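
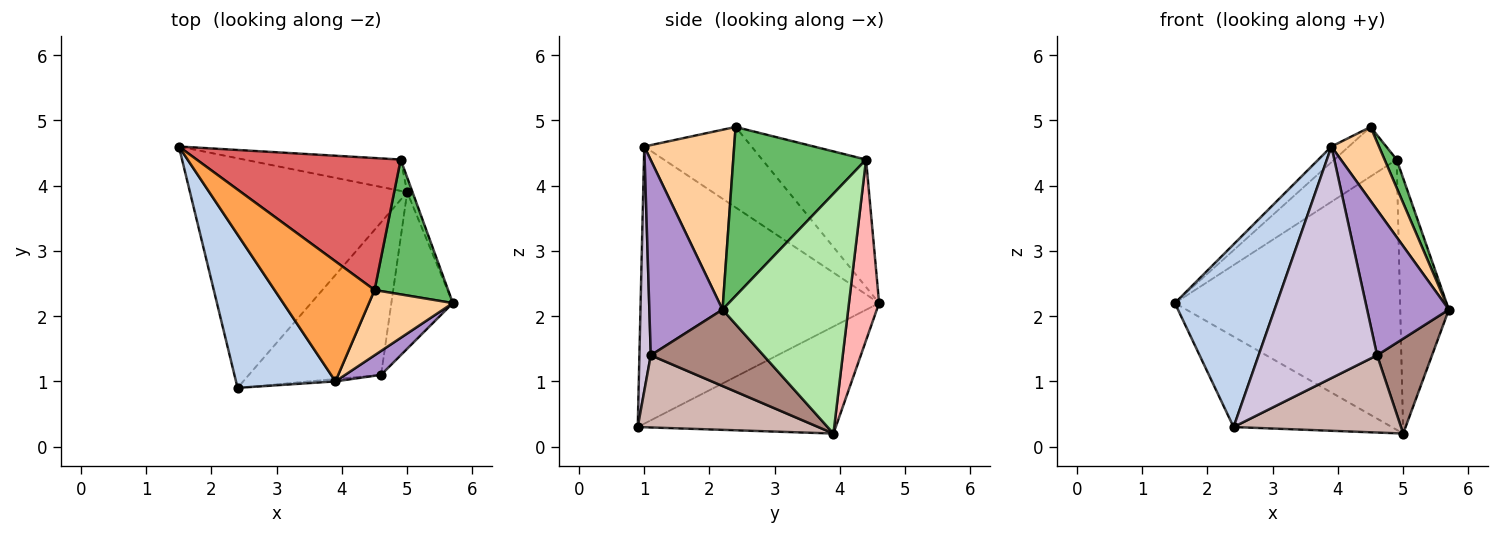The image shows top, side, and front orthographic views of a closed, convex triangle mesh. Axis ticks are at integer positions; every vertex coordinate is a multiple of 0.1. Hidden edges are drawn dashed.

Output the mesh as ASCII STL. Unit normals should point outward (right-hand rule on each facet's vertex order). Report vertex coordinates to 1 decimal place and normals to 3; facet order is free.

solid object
 facet normal -0.417 0.333 -0.846
  outer loop
   vertex 5.0 3.9 0.2
   vertex 2.4 0.9 0.3
   vertex 1.5 4.6 2.2
  endloop
 endfacet
 facet normal -0.873 -0.373 0.313
  outer loop
   vertex 3.9 1.0 4.6
   vertex 1.5 4.6 2.2
   vertex 2.4 0.9 0.3
  endloop
 endfacet
 facet normal -0.624 0.101 0.775
  outer loop
   vertex 3.9 1.0 4.6
   vertex 4.5 2.4 4.9
   vertex 1.5 4.6 2.2
  endloop
 endfacet
 facet normal 0.817 -0.432 0.381
  outer loop
   vertex 3.9 1.0 4.6
   vertex 5.7 2.2 2.1
   vertex 4.5 2.4 4.9
  endloop
 endfacet
 facet normal 0.914 -0.083 0.398
  outer loop
   vertex 4.9 4.4 4.4
   vertex 4.5 2.4 4.9
   vertex 5.7 2.2 2.1
  endloop
 endfacet
 facet normal 0.932 0.361 -0.021
  outer loop
   vertex 4.9 4.4 4.4
   vertex 5.7 2.2 2.1
   vertex 5.0 3.9 0.2
  endloop
 endfacet
 facet normal -0.505 0.303 0.808
  outer loop
   vertex 4.9 4.4 4.4
   vertex 1.5 4.6 2.2
   vertex 4.5 2.4 4.9
  endloop
 endfacet
 facet normal 0.132 0.985 -0.114
  outer loop
   vertex 4.9 4.4 4.4
   vertex 5.0 3.9 0.2
   vertex 1.5 4.6 2.2
  endloop
 endfacet
 facet normal 0.662 -0.740 0.122
  outer loop
   vertex 4.6 1.1 1.4
   vertex 5.7 2.2 2.1
   vertex 3.9 1.0 4.6
  endloop
 endfacet
 facet normal 0.096 -0.995 -0.010
  outer loop
   vertex 4.6 1.1 1.4
   vertex 3.9 1.0 4.6
   vertex 2.4 0.9 0.3
  endloop
 endfacet
 facet normal 0.728 -0.355 -0.586
  outer loop
   vertex 4.6 1.1 1.4
   vertex 5.0 3.9 0.2
   vertex 5.7 2.2 2.1
  endloop
 endfacet
 facet normal 0.438 -0.406 -0.802
  outer loop
   vertex 4.6 1.1 1.4
   vertex 2.4 0.9 0.3
   vertex 5.0 3.9 0.2
  endloop
 endfacet
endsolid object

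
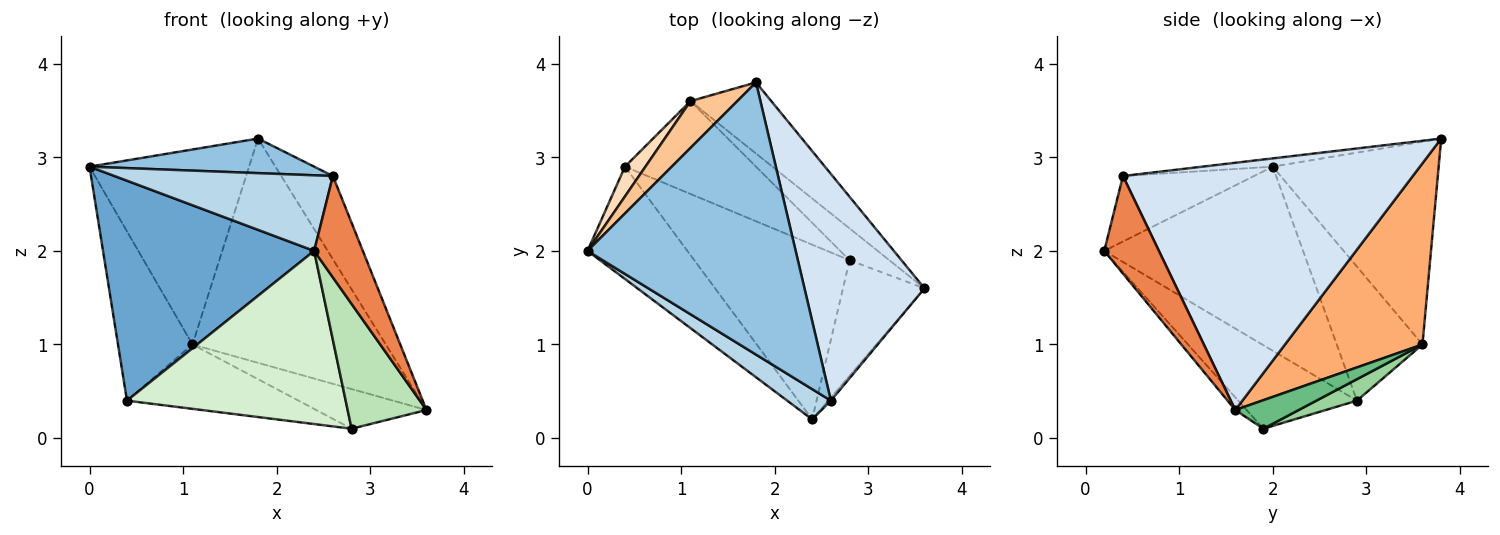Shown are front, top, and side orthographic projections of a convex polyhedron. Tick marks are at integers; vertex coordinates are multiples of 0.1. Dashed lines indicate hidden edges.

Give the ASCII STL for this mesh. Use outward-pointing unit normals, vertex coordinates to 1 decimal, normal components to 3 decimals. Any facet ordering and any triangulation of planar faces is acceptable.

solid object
 facet normal -0.643 -0.682 -0.348
  outer loop
   vertex 0.4 2.9 0.4
   vertex 2.4 0.2 2.0
   vertex 0.0 2.0 2.9
  endloop
 endfacet
 facet normal -0.039 -0.126 0.991
  outer loop
   vertex 2.6 0.4 2.8
   vertex 1.8 3.8 3.2
   vertex 0.0 2.0 2.9
  endloop
 endfacet
 facet normal -0.487 -0.811 0.324
  outer loop
   vertex 2.6 0.4 2.8
   vertex 0.0 2.0 2.9
   vertex 2.4 0.2 2.0
  endloop
 endfacet
 facet normal 0.888 0.158 0.431
  outer loop
   vertex 2.6 0.4 2.8
   vertex 3.6 1.6 0.3
   vertex 1.8 3.8 3.2
  endloop
 endfacet
 facet normal 0.747 -0.665 -0.020
  outer loop
   vertex 2.6 0.4 2.8
   vertex 2.4 0.2 2.0
   vertex 3.6 1.6 0.3
  endloop
 endfacet
 facet normal 0.561 0.789 -0.250
  outer loop
   vertex 1.1 3.6 1.0
   vertex 1.8 3.8 3.2
   vertex 3.6 1.6 0.3
  endloop
 endfacet
 facet normal -0.711 0.684 0.164
  outer loop
   vertex 1.1 3.6 1.0
   vertex 0.0 2.0 2.9
   vertex 1.8 3.8 3.2
  endloop
 endfacet
 facet normal -0.750 0.652 0.115
  outer loop
   vertex 1.1 3.6 1.0
   vertex 0.4 2.9 0.4
   vertex 0.0 2.0 2.9
  endloop
 endfacet
 facet normal 0.410 0.712 -0.571
  outer loop
   vertex 2.8 1.9 0.1
   vertex 1.1 3.6 1.0
   vertex 3.6 1.6 0.3
  endloop
 endfacet
 facet normal 0.133 0.565 -0.814
  outer loop
   vertex 2.8 1.9 0.1
   vertex 0.4 2.9 0.4
   vertex 1.1 3.6 1.0
  endloop
 endfacet
 facet normal -0.105 -0.730 -0.675
  outer loop
   vertex 2.8 1.9 0.1
   vertex 3.6 1.6 0.3
   vertex 2.4 0.2 2.0
  endloop
 endfacet
 facet normal -0.357 -0.658 -0.663
  outer loop
   vertex 2.8 1.9 0.1
   vertex 2.4 0.2 2.0
   vertex 0.4 2.9 0.4
  endloop
 endfacet
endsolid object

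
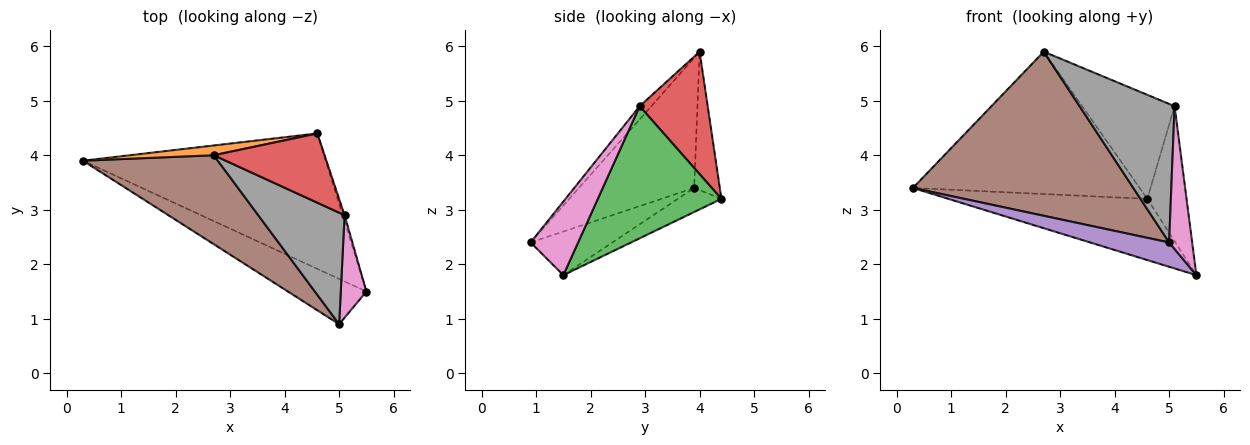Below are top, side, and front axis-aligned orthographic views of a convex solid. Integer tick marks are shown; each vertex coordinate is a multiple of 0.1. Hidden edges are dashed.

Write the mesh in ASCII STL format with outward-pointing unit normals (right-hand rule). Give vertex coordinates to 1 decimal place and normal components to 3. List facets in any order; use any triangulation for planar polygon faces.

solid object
 facet normal -0.090 0.410 -0.908
  outer loop
   vertex 4.6 4.4 3.2
   vertex 5.5 1.5 1.8
   vertex 0.3 3.9 3.4
  endloop
 endfacet
 facet normal -0.112 0.991 0.068
  outer loop
   vertex 2.7 4.0 5.9
   vertex 4.6 4.4 3.2
   vertex 0.3 3.9 3.4
  endloop
 endfacet
 facet normal 0.953 0.302 -0.014
  outer loop
   vertex 5.1 2.9 4.9
   vertex 5.5 1.5 1.8
   vertex 4.6 4.4 3.2
  endloop
 endfacet
 facet normal 0.522 0.710 0.473
  outer loop
   vertex 5.1 2.9 4.9
   vertex 4.6 4.4 3.2
   vertex 2.7 4.0 5.9
  endloop
 endfacet
 facet normal -0.440 -0.425 -0.791
  outer loop
   vertex 5.0 0.9 2.4
   vertex 0.3 3.9 3.4
   vertex 5.5 1.5 1.8
  endloop
 endfacet
 facet normal -0.418 -0.799 0.433
  outer loop
   vertex 5.0 0.9 2.4
   vertex 2.7 4.0 5.9
   vertex 0.3 3.9 3.4
  endloop
 endfacet
 facet normal 0.859 -0.417 0.299
  outer loop
   vertex 5.0 0.9 2.4
   vertex 5.5 1.5 1.8
   vertex 5.1 2.9 4.9
  endloop
 endfacet
 facet normal -0.095 -0.775 0.624
  outer loop
   vertex 5.0 0.9 2.4
   vertex 5.1 2.9 4.9
   vertex 2.7 4.0 5.9
  endloop
 endfacet
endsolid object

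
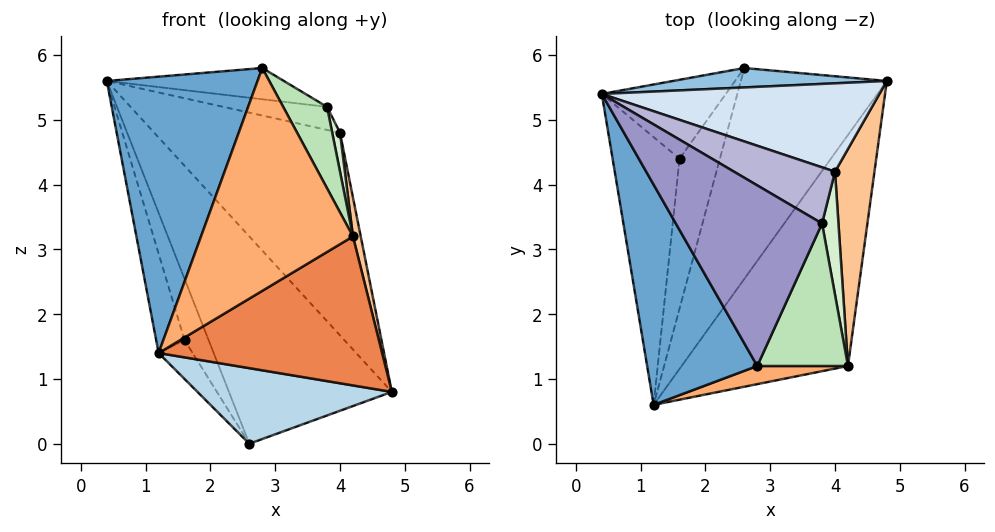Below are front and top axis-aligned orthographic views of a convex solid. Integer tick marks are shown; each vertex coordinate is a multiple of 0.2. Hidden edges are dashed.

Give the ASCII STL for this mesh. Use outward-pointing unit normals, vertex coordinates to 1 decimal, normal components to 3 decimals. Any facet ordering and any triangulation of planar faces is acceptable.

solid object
 facet normal -0.818 -0.450 0.359
  outer loop
   vertex 2.8 1.2 5.8
   vertex 0.4 5.4 5.6
   vertex 1.2 0.6 1.4
  endloop
 endfacet
 facet normal 0.056 0.994 0.093
  outer loop
   vertex 2.6 5.8 0.0
   vertex 0.4 5.4 5.6
   vertex 4.8 5.6 0.8
  endloop
 endfacet
 facet normal 0.298 -0.322 -0.899
  outer loop
   vertex 2.6 5.8 0.0
   vertex 4.8 5.6 0.8
   vertex 1.2 0.6 1.4
  endloop
 endfacet
 facet normal 0.367 0.853 0.372
  outer loop
   vertex 4.0 4.2 4.8
   vertex 4.8 5.6 0.8
   vertex 0.4 5.4 5.6
  endloop
 endfacet
 facet normal 0.522 -0.462 -0.717
  outer loop
   vertex 4.2 1.2 3.2
   vertex 1.2 0.6 1.4
   vertex 4.8 5.6 0.8
  endloop
 endfacet
 facet normal 0.149 -0.986 0.080
  outer loop
   vertex 4.2 1.2 3.2
   vertex 2.8 1.2 5.8
   vertex 1.2 0.6 1.4
  endloop
 endfacet
 facet normal 0.982 -0.033 0.185
  outer loop
   vertex 4.2 1.2 3.2
   vertex 4.8 5.6 0.8
   vertex 4.0 4.2 4.8
  endloop
 endfacet
 facet normal -0.943 0.116 -0.312
  outer loop
   vertex 1.6 4.4 1.6
   vertex 1.2 0.6 1.4
   vertex 0.4 5.4 5.6
  endloop
 endfacet
 facet normal -0.905 0.261 -0.337
  outer loop
   vertex 1.6 4.4 1.6
   vertex 0.4 5.4 5.6
   vertex 2.6 5.8 0.0
  endloop
 endfacet
 facet normal -0.885 0.117 -0.451
  outer loop
   vertex 1.6 4.4 1.6
   vertex 2.6 5.8 0.0
   vertex 1.2 0.6 1.4
  endloop
 endfacet
 facet normal 0.850 -0.261 0.458
  outer loop
   vertex 3.8 3.4 5.2
   vertex 2.8 1.2 5.8
   vertex 4.2 1.2 3.2
  endloop
 endfacet
 facet normal 0.952 -0.092 0.292
  outer loop
   vertex 3.8 3.4 5.2
   vertex 4.2 1.2 3.2
   vertex 4.0 4.2 4.8
  endloop
 endfacet
 facet normal 0.211 0.167 0.963
  outer loop
   vertex 3.8 3.4 5.2
   vertex 0.4 5.4 5.6
   vertex 2.8 1.2 5.8
  endloop
 endfacet
 facet normal 0.315 0.360 0.878
  outer loop
   vertex 3.8 3.4 5.2
   vertex 4.0 4.2 4.8
   vertex 0.4 5.4 5.6
  endloop
 endfacet
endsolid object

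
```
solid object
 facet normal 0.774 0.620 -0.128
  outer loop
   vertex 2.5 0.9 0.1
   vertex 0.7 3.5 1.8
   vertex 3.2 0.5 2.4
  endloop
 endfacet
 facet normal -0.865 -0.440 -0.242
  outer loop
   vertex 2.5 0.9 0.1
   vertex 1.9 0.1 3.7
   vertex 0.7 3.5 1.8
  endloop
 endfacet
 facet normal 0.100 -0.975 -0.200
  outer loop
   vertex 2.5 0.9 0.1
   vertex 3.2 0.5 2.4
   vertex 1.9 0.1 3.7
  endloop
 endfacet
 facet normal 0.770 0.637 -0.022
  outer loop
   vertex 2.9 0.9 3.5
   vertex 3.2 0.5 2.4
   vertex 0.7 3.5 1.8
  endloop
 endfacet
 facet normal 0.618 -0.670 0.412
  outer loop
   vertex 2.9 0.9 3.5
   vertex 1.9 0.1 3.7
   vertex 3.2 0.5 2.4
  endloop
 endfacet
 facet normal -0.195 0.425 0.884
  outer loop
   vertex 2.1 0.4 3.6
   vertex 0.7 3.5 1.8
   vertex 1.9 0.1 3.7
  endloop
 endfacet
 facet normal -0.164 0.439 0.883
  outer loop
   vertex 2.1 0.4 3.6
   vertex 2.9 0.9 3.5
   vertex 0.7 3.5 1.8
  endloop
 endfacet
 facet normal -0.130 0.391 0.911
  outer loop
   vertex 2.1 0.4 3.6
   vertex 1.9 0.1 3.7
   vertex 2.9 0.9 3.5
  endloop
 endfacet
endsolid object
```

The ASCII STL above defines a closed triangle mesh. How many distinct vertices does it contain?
6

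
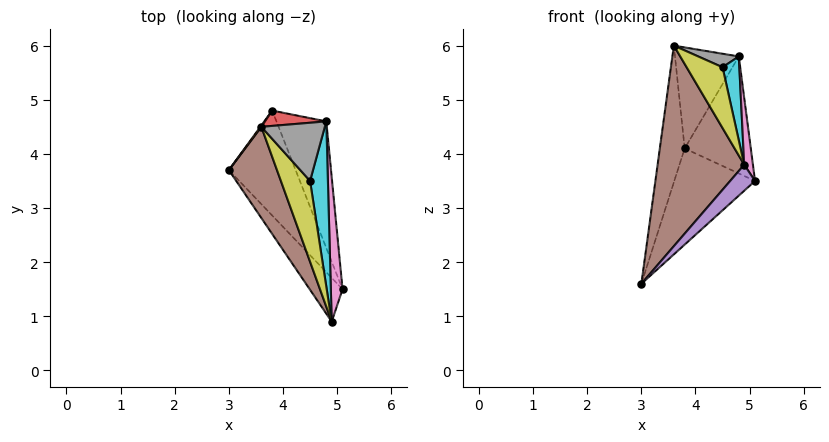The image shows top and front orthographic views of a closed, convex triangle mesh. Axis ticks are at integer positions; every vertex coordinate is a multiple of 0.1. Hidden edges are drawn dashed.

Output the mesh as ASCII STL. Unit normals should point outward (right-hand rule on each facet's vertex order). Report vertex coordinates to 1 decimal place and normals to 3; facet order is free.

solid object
 facet normal 0.809 0.397 -0.434
  outer loop
   vertex 3.8 4.8 4.1
   vertex 5.1 1.5 3.5
   vertex 3.0 3.7 1.6
  endloop
 endfacet
 facet normal -0.815 0.580 0.006
  outer loop
   vertex 3.6 4.5 6.0
   vertex 3.8 4.8 4.1
   vertex 3.0 3.7 1.6
  endloop
 endfacet
 facet normal 0.811 0.398 -0.430
  outer loop
   vertex 4.8 4.6 5.8
   vertex 5.1 1.5 3.5
   vertex 3.8 4.8 4.1
  endloop
 endfacet
 facet normal -0.057 0.987 0.150
  outer loop
   vertex 4.8 4.6 5.8
   vertex 3.8 4.8 4.1
   vertex 3.6 4.5 6.0
  endloop
 endfacet
 facet normal 0.236 -0.496 -0.835
  outer loop
   vertex 4.9 0.9 3.8
   vertex 3.0 3.7 1.6
   vertex 5.1 1.5 3.5
  endloop
 endfacet
 facet normal -0.877 -0.438 0.199
  outer loop
   vertex 4.9 0.9 3.8
   vertex 3.6 4.5 6.0
   vertex 3.0 3.7 1.6
  endloop
 endfacet
 facet normal 0.934 -0.150 0.324
  outer loop
   vertex 4.9 0.9 3.8
   vertex 5.1 1.5 3.5
   vertex 4.8 4.6 5.8
  endloop
 endfacet
 facet normal 0.178 -0.223 0.958
  outer loop
   vertex 4.5 3.5 5.6
   vertex 4.8 4.6 5.8
   vertex 3.6 4.5 6.0
  endloop
 endfacet
 facet normal -0.299 -0.574 0.763
  outer loop
   vertex 4.5 3.5 5.6
   vertex 3.6 4.5 6.0
   vertex 4.9 0.9 3.8
  endloop
 endfacet
 facet normal 0.730 -0.310 0.610
  outer loop
   vertex 4.5 3.5 5.6
   vertex 4.9 0.9 3.8
   vertex 4.8 4.6 5.8
  endloop
 endfacet
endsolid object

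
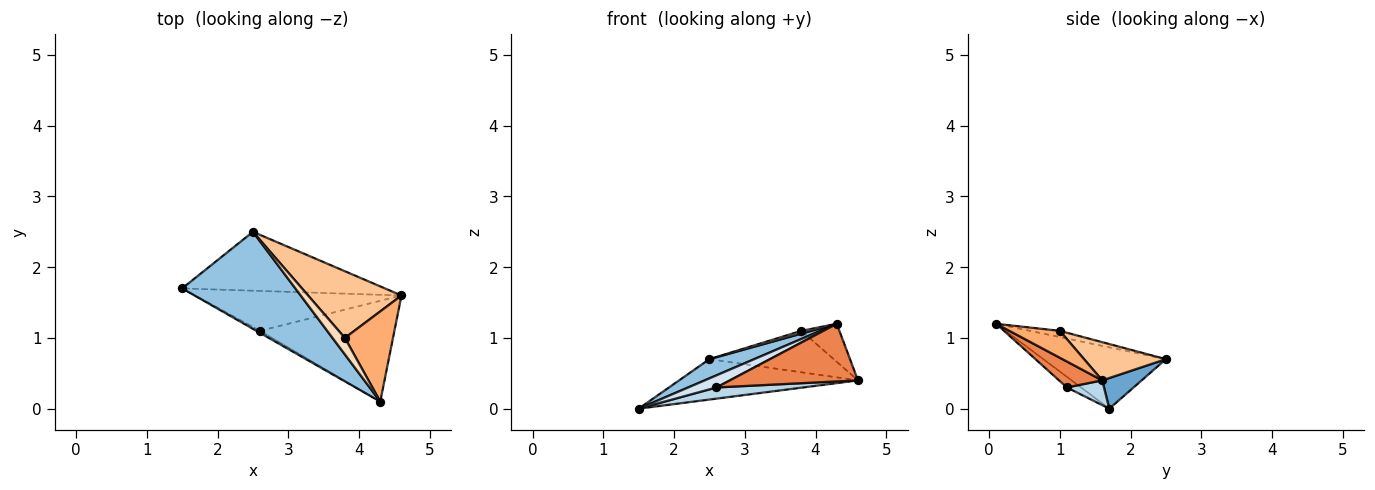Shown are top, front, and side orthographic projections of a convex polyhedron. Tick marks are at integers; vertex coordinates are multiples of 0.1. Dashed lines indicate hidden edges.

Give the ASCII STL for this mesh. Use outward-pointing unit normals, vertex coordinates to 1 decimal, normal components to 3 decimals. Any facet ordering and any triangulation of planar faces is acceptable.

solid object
 facet normal 0.124 0.561 -0.818
  outer loop
   vertex 2.5 2.5 0.7
   vertex 4.6 1.6 0.4
   vertex 1.5 1.7 0.0
  endloop
 endfacet
 facet normal -0.469 -0.171 0.866
  outer loop
   vertex 2.5 2.5 0.7
   vertex 1.5 1.7 0.0
   vertex 4.3 0.1 1.2
  endloop
 endfacet
 facet normal 0.115 -0.268 -0.957
  outer loop
   vertex 2.6 1.1 0.3
   vertex 1.5 1.7 0.0
   vertex 4.6 1.6 0.4
  endloop
 endfacet
 facet normal -0.442 -0.885 -0.147
  outer loop
   vertex 2.6 1.1 0.3
   vertex 4.3 0.1 1.2
   vertex 1.5 1.7 0.0
  endloop
 endfacet
 facet normal 0.165 -0.490 -0.856
  outer loop
   vertex 2.6 1.1 0.3
   vertex 4.6 1.6 0.4
   vertex 4.3 0.1 1.2
  endloop
 endfacet
 facet normal 0.458 0.345 0.819
  outer loop
   vertex 3.8 1.0 1.1
   vertex 4.3 0.1 1.2
   vertex 4.6 1.6 0.4
  endloop
 endfacet
 facet normal 0.328 0.498 0.802
  outer loop
   vertex 3.8 1.0 1.1
   vertex 4.6 1.6 0.4
   vertex 2.5 2.5 0.7
  endloop
 endfacet
 facet normal -0.442 -0.147 0.885
  outer loop
   vertex 3.8 1.0 1.1
   vertex 2.5 2.5 0.7
   vertex 4.3 0.1 1.2
  endloop
 endfacet
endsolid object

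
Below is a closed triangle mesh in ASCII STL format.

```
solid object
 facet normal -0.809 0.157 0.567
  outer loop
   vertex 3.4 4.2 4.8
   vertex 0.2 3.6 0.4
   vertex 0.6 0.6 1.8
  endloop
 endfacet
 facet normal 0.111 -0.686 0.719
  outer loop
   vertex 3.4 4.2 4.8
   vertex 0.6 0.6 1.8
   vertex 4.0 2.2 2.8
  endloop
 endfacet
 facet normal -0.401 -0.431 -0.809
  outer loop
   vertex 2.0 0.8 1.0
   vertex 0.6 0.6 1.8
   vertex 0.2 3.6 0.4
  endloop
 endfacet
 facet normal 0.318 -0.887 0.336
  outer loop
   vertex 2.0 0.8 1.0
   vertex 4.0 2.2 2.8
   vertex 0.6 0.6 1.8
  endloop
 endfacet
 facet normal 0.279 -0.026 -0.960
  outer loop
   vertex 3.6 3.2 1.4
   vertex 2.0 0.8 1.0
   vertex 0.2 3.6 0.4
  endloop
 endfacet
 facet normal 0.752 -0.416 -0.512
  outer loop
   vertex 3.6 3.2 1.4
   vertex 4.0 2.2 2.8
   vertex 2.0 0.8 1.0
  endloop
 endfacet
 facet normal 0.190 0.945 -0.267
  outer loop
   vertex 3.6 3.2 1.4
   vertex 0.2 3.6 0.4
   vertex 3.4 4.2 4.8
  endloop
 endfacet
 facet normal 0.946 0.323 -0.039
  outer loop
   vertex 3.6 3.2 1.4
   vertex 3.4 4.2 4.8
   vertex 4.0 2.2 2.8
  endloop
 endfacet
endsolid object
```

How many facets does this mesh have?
8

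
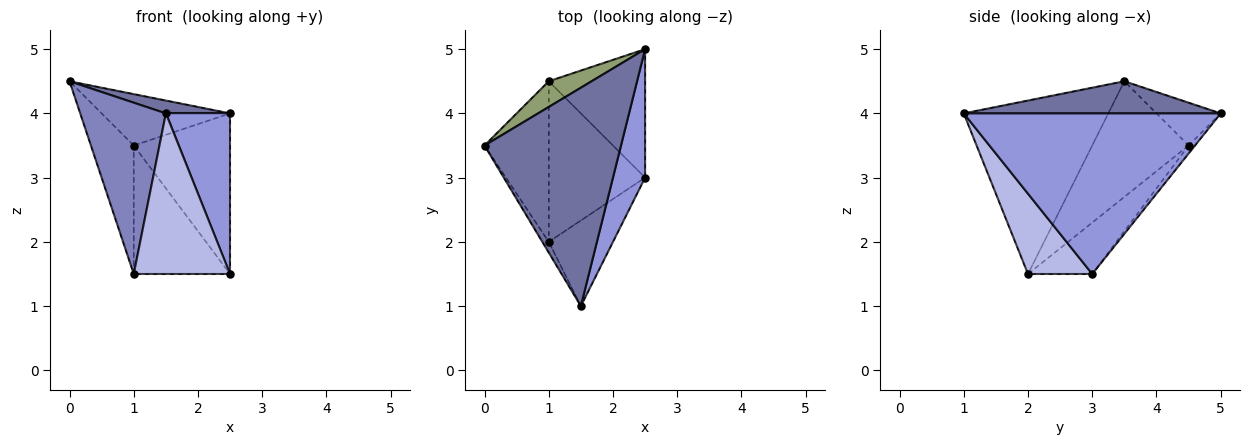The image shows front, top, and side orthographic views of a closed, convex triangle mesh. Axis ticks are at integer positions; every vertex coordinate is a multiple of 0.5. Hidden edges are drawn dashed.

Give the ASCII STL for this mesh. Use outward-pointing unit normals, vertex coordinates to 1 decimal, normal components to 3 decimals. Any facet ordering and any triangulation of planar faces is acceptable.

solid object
 facet normal 0.229 -0.057 0.972
  outer loop
   vertex 1.5 1.0 4.0
   vertex 2.5 5.0 4.0
   vertex 0.0 3.5 4.5
  endloop
 endfacet
 facet normal -0.860 -0.510 -0.032
  outer loop
   vertex 1.0 2.0 1.5
   vertex 1.5 1.0 4.0
   vertex 0.0 3.5 4.5
  endloop
 endfacet
 facet normal 0.952 -0.238 0.190
  outer loop
   vertex 2.5 3.0 1.5
   vertex 2.5 5.0 4.0
   vertex 1.5 1.0 4.0
  endloop
 endfacet
 facet normal 0.507 -0.761 -0.406
  outer loop
   vertex 2.5 3.0 1.5
   vertex 1.5 1.0 4.0
   vertex 1.0 2.0 1.5
  endloop
 endfacet
 facet normal -0.408 0.816 0.408
  outer loop
   vertex 1.0 4.5 3.5
   vertex 0.0 3.5 4.5
   vertex 2.5 5.0 4.0
  endloop
 endfacet
 facet normal -0.815 0.362 -0.453
  outer loop
   vertex 1.0 4.5 3.5
   vertex 1.0 2.0 1.5
   vertex 0.0 3.5 4.5
  endloop
 endfacet
 facet normal -0.052 0.780 -0.624
  outer loop
   vertex 1.0 4.5 3.5
   vertex 2.5 5.0 4.0
   vertex 2.5 3.0 1.5
  endloop
 endfacet
 facet normal -0.384 0.577 -0.721
  outer loop
   vertex 1.0 4.5 3.5
   vertex 2.5 3.0 1.5
   vertex 1.0 2.0 1.5
  endloop
 endfacet
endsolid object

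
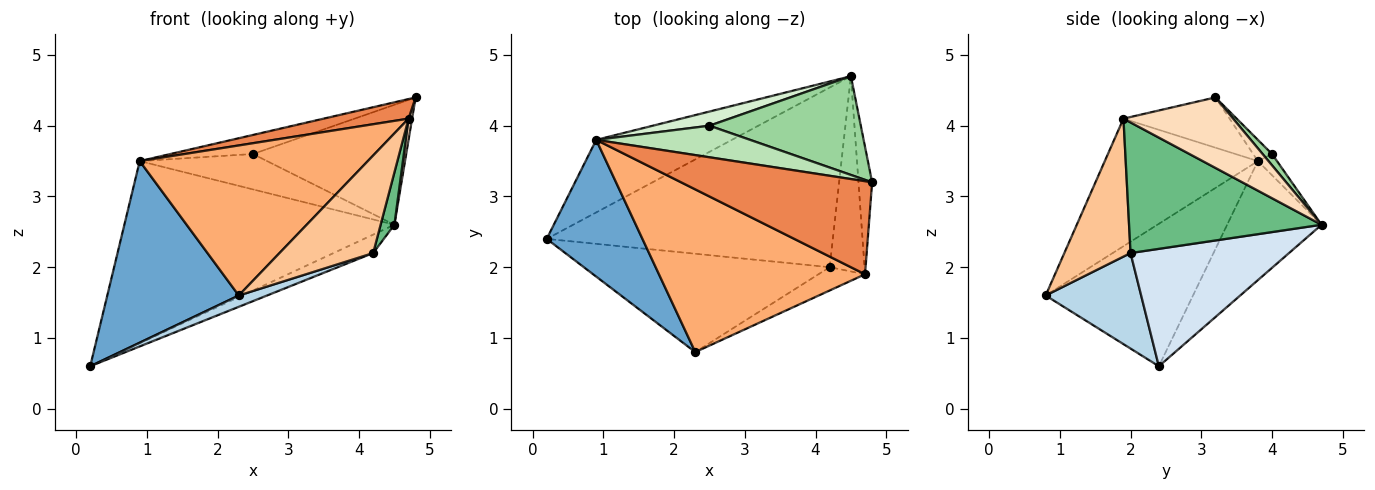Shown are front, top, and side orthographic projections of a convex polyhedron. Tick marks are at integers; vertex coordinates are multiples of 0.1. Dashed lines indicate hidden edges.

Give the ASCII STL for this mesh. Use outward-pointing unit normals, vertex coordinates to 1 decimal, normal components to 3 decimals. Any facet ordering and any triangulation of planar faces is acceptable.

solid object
 facet normal -0.667 -0.595 0.448
  outer loop
   vertex 0.9 3.8 3.5
   vertex 0.2 2.4 0.6
   vertex 2.3 0.8 1.6
  endloop
 endfacet
 facet normal -0.309 0.884 -0.352
  outer loop
   vertex 0.9 3.8 3.5
   vertex 4.5 4.7 2.6
   vertex 0.2 2.4 0.6
  endloop
 endfacet
 facet normal 0.360 -0.107 -0.927
  outer loop
   vertex 4.2 2.0 2.2
   vertex 2.3 0.8 1.6
   vertex 0.2 2.4 0.6
  endloop
 endfacet
 facet normal 0.378 0.094 -0.921
  outer loop
   vertex 4.2 2.0 2.2
   vertex 0.2 2.4 0.6
   vertex 4.5 4.7 2.6
  endloop
 endfacet
 facet normal -0.249 -0.200 0.948
  outer loop
   vertex 4.7 1.9 4.1
   vertex 4.8 3.2 4.4
   vertex 0.9 3.8 3.5
  endloop
 endfacet
 facet normal -0.414 -0.617 0.669
  outer loop
   vertex 4.7 1.9 4.1
   vertex 0.9 3.8 3.5
   vertex 2.3 0.8 1.6
  endloop
 endfacet
 facet normal 0.567 -0.801 -0.191
  outer loop
   vertex 4.7 1.9 4.1
   vertex 2.3 0.8 1.6
   vertex 4.2 2.0 2.2
  endloop
 endfacet
 facet normal 0.981 -0.032 -0.190
  outer loop
   vertex 4.7 1.9 4.1
   vertex 4.5 4.7 2.6
   vertex 4.8 3.2 4.4
  endloop
 endfacet
 facet normal 0.964 -0.069 -0.257
  outer loop
   vertex 4.7 1.9 4.1
   vertex 4.2 2.0 2.2
   vertex 4.5 4.7 2.6
  endloop
 endfacet
 facet normal 0.047 0.771 0.635
  outer loop
   vertex 2.5 4.0 3.6
   vertex 4.8 3.2 4.4
   vertex 4.5 4.7 2.6
  endloop
 endfacet
 facet normal -0.117 0.513 0.850
  outer loop
   vertex 2.5 4.0 3.6
   vertex 0.9 3.8 3.5
   vertex 4.8 3.2 4.4
  endloop
 endfacet
 facet normal -0.138 0.920 0.368
  outer loop
   vertex 2.5 4.0 3.6
   vertex 4.5 4.7 2.6
   vertex 0.9 3.8 3.5
  endloop
 endfacet
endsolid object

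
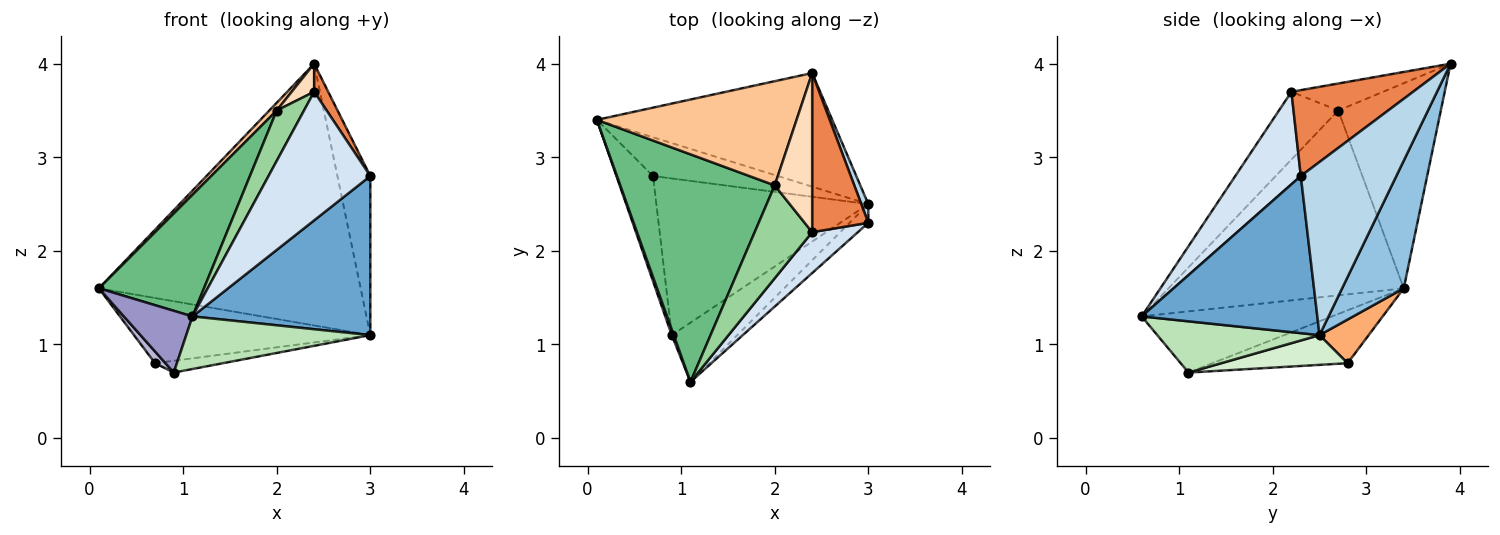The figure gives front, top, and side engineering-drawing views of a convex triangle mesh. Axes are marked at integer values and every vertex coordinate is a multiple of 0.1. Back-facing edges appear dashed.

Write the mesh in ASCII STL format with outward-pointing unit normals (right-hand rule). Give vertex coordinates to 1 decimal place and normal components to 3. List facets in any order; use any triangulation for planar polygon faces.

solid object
 facet normal 0.700 -0.709 -0.083
  outer loop
   vertex 3.0 2.5 1.1
   vertex 3.0 2.3 2.8
   vertex 1.1 0.6 1.3
  endloop
 endfacet
 facet normal 0.211 0.897 -0.389
  outer loop
   vertex 3.0 2.5 1.1
   vertex 0.1 3.4 1.6
   vertex 2.4 3.9 4.0
  endloop
 endfacet
 facet normal 0.945 0.326 0.038
  outer loop
   vertex 3.0 2.5 1.1
   vertex 2.4 3.9 4.0
   vertex 3.0 2.3 2.8
  endloop
 endfacet
 facet normal 0.523 -0.812 0.258
  outer loop
   vertex 2.4 2.2 3.7
   vertex 1.1 0.6 1.3
   vertex 3.0 2.3 2.8
  endloop
 endfacet
 facet normal 0.833 -0.096 0.545
  outer loop
   vertex 2.4 2.2 3.7
   vertex 3.0 2.3 2.8
   vertex 2.4 3.9 4.0
  endloop
 endfacet
 facet normal 0.176 0.846 -0.503
  outer loop
   vertex 0.7 2.8 0.8
   vertex 0.1 3.4 1.6
   vertex 3.0 2.5 1.1
  endloop
 endfacet
 facet normal -0.716 -0.052 0.697
  outer loop
   vertex 2.0 2.7 3.5
   vertex 2.4 3.9 4.0
   vertex 0.1 3.4 1.6
  endloop
 endfacet
 facet normal -0.579 -0.142 0.803
  outer loop
   vertex 2.0 2.7 3.5
   vertex 2.4 2.2 3.7
   vertex 2.4 3.9 4.0
  endloop
 endfacet
 facet normal -0.726 -0.324 0.606
  outer loop
   vertex 2.0 2.7 3.5
   vertex 0.1 3.4 1.6
   vertex 1.1 0.6 1.3
  endloop
 endfacet
 facet normal -0.719 -0.331 0.611
  outer loop
   vertex 2.0 2.7 3.5
   vertex 1.1 0.6 1.3
   vertex 2.4 2.2 3.7
  endloop
 endfacet
 facet normal 0.505 -0.573 -0.646
  outer loop
   vertex 0.9 1.1 0.7
   vertex 3.0 2.5 1.1
   vertex 1.1 0.6 1.3
  endloop
 endfacet
 facet normal 0.139 0.074 -0.988
  outer loop
   vertex 0.9 1.1 0.7
   vertex 0.7 2.8 0.8
   vertex 3.0 2.5 1.1
  endloop
 endfacet
 facet normal -0.940 -0.339 0.031
  outer loop
   vertex 0.9 1.1 0.7
   vertex 1.1 0.6 1.3
   vertex 0.1 3.4 1.6
  endloop
 endfacet
 facet normal -0.821 -0.063 -0.568
  outer loop
   vertex 0.9 1.1 0.7
   vertex 0.1 3.4 1.6
   vertex 0.7 2.8 0.8
  endloop
 endfacet
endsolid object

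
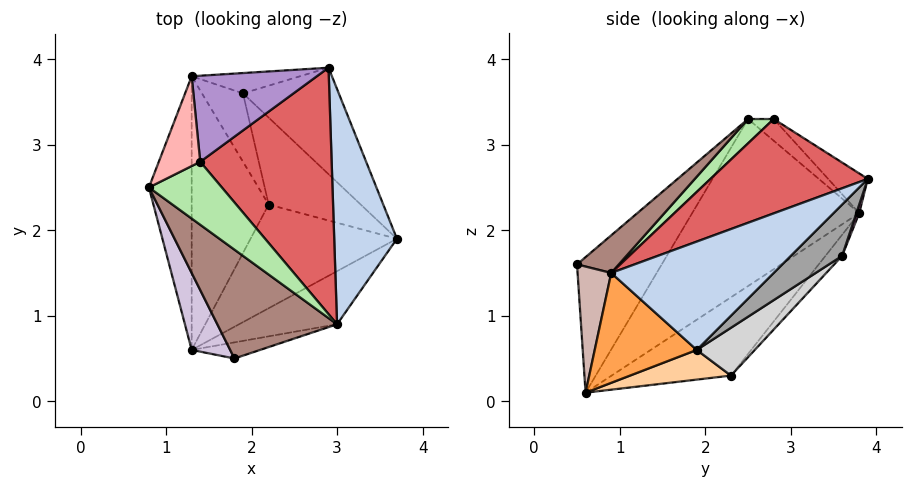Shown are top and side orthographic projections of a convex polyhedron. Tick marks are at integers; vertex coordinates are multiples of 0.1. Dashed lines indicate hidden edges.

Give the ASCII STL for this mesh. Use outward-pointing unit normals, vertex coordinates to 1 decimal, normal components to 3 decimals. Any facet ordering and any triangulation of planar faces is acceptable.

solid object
 facet normal -0.956 0.161 -0.245
  outer loop
   vertex 1.3 3.8 2.2
   vertex 1.3 0.6 0.1
   vertex 0.8 2.5 3.3
  endloop
 endfacet
 facet normal 0.855 -0.153 0.495
  outer loop
   vertex 3.0 0.9 1.5
   vertex 3.7 1.9 0.6
   vertex 2.9 3.9 2.6
  endloop
 endfacet
 facet normal 0.497 -0.746 -0.443
  outer loop
   vertex 3.0 0.9 1.5
   vertex 1.3 0.6 0.1
   vertex 3.7 1.9 0.6
  endloop
 endfacet
 facet normal 0.199 0.010 -0.980
  outer loop
   vertex 2.2 2.3 0.3
   vertex 3.7 1.9 0.6
   vertex 1.3 0.6 0.1
  endloop
 endfacet
 facet normal -0.648 0.418 -0.637
  outer loop
   vertex 2.2 2.3 0.3
   vertex 1.3 0.6 0.1
   vertex 1.3 3.8 2.2
  endloop
 endfacet
 facet normal 0.267 -0.535 0.802
  outer loop
   vertex 1.4 2.8 3.3
   vertex 0.8 2.5 3.3
   vertex 3.0 0.9 1.5
  endloop
 endfacet
 facet normal 0.562 -0.268 0.783
  outer loop
   vertex 1.4 2.8 3.3
   vertex 3.0 0.9 1.5
   vertex 2.9 3.9 2.6
  endloop
 endfacet
 facet normal -0.340 0.680 0.649
  outer loop
   vertex 1.4 2.8 3.3
   vertex 1.3 3.8 2.2
   vertex 0.8 2.5 3.3
  endloop
 endfacet
 facet normal -0.212 0.714 0.668
  outer loop
   vertex 1.4 2.8 3.3
   vertex 2.9 3.9 2.6
   vertex 1.3 3.8 2.2
  endloop
 endfacet
 facet normal -0.783 -0.581 0.222
  outer loop
   vertex 1.8 0.5 1.6
   vertex 0.8 2.5 3.3
   vertex 1.3 0.6 0.1
  endloop
 endfacet
 facet normal 0.250 -0.551 0.796
  outer loop
   vertex 1.8 0.5 1.6
   vertex 3.0 0.9 1.5
   vertex 0.8 2.5 3.3
  endloop
 endfacet
 facet normal 0.300 -0.940 -0.163
  outer loop
   vertex 1.8 0.5 1.6
   vertex 1.3 0.6 0.1
   vertex 3.0 0.9 1.5
  endloop
 endfacet
 facet normal 0.027 0.939 -0.343
  outer loop
   vertex 1.9 3.6 1.7
   vertex 1.3 3.8 2.2
   vertex 2.9 3.9 2.6
  endloop
 endfacet
 facet normal -0.348 0.649 -0.677
  outer loop
   vertex 1.9 3.6 1.7
   vertex 2.2 2.3 0.3
   vertex 1.3 3.8 2.2
  endloop
 endfacet
 facet normal 0.322 0.731 -0.602
  outer loop
   vertex 1.9 3.6 1.7
   vertex 2.9 3.9 2.6
   vertex 3.7 1.9 0.6
  endloop
 endfacet
 facet normal 0.316 0.728 -0.608
  outer loop
   vertex 1.9 3.6 1.7
   vertex 3.7 1.9 0.6
   vertex 2.2 2.3 0.3
  endloop
 endfacet
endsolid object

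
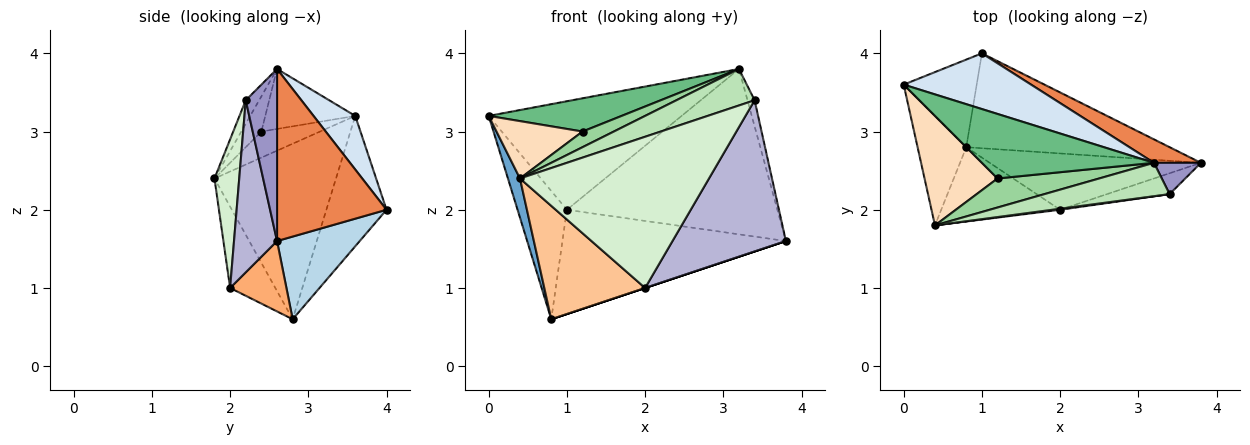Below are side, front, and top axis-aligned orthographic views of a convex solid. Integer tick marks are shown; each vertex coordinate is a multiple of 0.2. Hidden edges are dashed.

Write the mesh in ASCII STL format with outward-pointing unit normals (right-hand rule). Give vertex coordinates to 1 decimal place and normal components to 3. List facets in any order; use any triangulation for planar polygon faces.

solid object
 facet normal -0.959 -0.095 -0.266
  outer loop
   vertex 0.8 2.8 0.6
   vertex 0.4 1.8 2.4
   vertex 0.0 3.6 3.2
  endloop
 endfacet
 facet normal -0.710 0.582 -0.397
  outer loop
   vertex 1.0 4.0 2.0
   vertex 0.8 2.8 0.6
   vertex 0.0 3.6 3.2
  endloop
 endfacet
 facet normal 0.264 0.713 -0.649
  outer loop
   vertex 1.0 4.0 2.0
   vertex 3.8 2.6 1.6
   vertex 0.8 2.8 0.6
  endloop
 endfacet
 facet normal 0.189 0.874 0.449
  outer loop
   vertex 1.0 4.0 2.0
   vertex 0.0 3.6 3.2
   vertex 3.2 2.6 3.8
  endloop
 endfacet
 facet normal 0.458 0.880 0.125
  outer loop
   vertex 1.0 4.0 2.0
   vertex 3.2 2.6 3.8
   vertex 3.8 2.6 1.6
  endloop
 endfacet
 facet normal 0.316 0.000 -0.949
  outer loop
   vertex 2.0 2.0 1.0
   vertex 0.8 2.8 0.6
   vertex 3.8 2.6 1.6
  endloop
 endfacet
 facet normal -0.351 -0.783 -0.513
  outer loop
   vertex 2.0 2.0 1.0
   vertex 0.4 1.8 2.4
   vertex 0.8 2.8 0.6
  endloop
 endfacet
 facet normal -0.302 -0.442 0.845
  outer loop
   vertex 1.2 2.4 3.0
   vertex 0.0 3.6 3.2
   vertex 0.4 1.8 2.4
  endloop
 endfacet
 facet normal -0.296 -0.437 0.849
  outer loop
   vertex 1.2 2.4 3.0
   vertex 3.2 2.6 3.8
   vertex 0.0 3.6 3.2
  endloop
 endfacet
 facet normal -0.292 -0.454 0.842
  outer loop
   vertex 1.2 2.4 3.0
   vertex 0.4 1.8 2.4
   vertex 3.2 2.6 3.8
  endloop
 endfacet
 facet normal -0.126 -0.732 0.669
  outer loop
   vertex 3.4 2.2 3.4
   vertex 3.2 2.6 3.8
   vertex 0.4 1.8 2.4
  endloop
 endfacet
 facet normal 0.130 -0.992 0.007
  outer loop
   vertex 3.4 2.2 3.4
   vertex 0.4 1.8 2.4
   vertex 2.0 2.0 1.0
  endloop
 endfacet
 facet normal 0.942 0.214 0.257
  outer loop
   vertex 3.4 2.2 3.4
   vertex 3.8 2.6 1.6
   vertex 3.2 2.6 3.8
  endloop
 endfacet
 facet normal 0.352 -0.927 -0.128
  outer loop
   vertex 3.4 2.2 3.4
   vertex 2.0 2.0 1.0
   vertex 3.8 2.6 1.6
  endloop
 endfacet
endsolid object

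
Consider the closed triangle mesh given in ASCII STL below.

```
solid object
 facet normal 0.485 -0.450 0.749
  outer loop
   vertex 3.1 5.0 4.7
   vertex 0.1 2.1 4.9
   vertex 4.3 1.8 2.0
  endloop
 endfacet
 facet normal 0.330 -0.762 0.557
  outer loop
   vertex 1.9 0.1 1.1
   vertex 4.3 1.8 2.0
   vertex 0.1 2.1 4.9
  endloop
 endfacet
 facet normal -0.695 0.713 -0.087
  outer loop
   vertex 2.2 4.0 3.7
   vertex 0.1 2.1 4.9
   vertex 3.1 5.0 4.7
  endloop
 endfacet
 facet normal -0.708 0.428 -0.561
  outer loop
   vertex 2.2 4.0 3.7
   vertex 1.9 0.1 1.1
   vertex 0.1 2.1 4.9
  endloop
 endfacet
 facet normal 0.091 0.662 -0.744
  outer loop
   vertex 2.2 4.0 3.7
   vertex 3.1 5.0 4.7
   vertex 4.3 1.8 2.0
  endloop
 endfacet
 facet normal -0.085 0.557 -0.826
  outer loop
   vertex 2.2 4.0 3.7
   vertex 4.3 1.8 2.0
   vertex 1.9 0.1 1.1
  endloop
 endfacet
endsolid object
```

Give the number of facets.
6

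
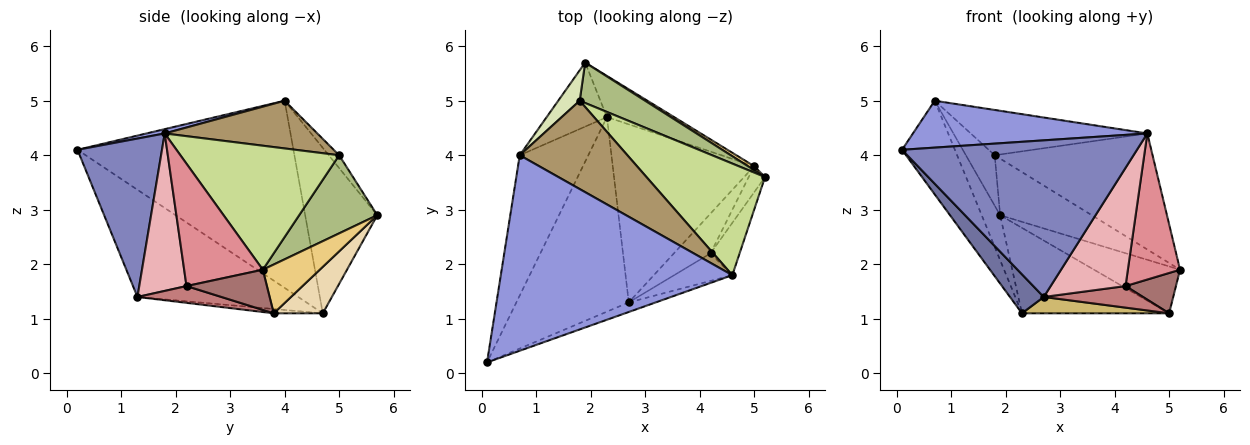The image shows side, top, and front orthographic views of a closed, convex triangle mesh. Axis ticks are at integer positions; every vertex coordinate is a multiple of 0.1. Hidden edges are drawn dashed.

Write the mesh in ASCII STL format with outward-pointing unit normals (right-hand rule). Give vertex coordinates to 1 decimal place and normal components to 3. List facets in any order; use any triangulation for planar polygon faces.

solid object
 facet normal -0.683 -0.144 -0.716
  outer loop
   vertex 2.7 1.3 1.4
   vertex 0.1 0.2 4.1
   vertex 2.3 4.7 1.1
  endloop
 endfacet
 facet normal 0.338 -0.939 -0.057
  outer loop
   vertex 2.7 1.3 1.4
   vertex 4.6 1.8 4.4
   vertex 0.1 0.2 4.1
  endloop
 endfacet
 facet normal 0.018 -0.233 0.972
  outer loop
   vertex 0.7 4.0 5.0
   vertex 0.1 0.2 4.1
   vertex 4.6 1.8 4.4
  endloop
 endfacet
 facet normal -0.915 0.224 -0.335
  outer loop
   vertex 0.7 4.0 5.0
   vertex 2.3 4.7 1.1
   vertex 0.1 0.2 4.1
  endloop
 endfacet
 facet normal -0.914 0.234 -0.333
  outer loop
   vertex 0.7 4.0 5.0
   vertex 1.9 5.7 2.9
   vertex 2.3 4.7 1.1
  endloop
 endfacet
 facet normal 0.570 0.669 0.477
  outer loop
   vertex 1.8 5.0 4.0
   vertex 5.2 3.6 1.9
   vertex 1.9 5.7 2.9
  endloop
 endfacet
 facet normal 0.587 0.584 0.561
  outer loop
   vertex 1.8 5.0 4.0
   vertex 4.6 1.8 4.4
   vertex 5.2 3.6 1.9
  endloop
 endfacet
 facet normal -0.295 0.818 0.494
  outer loop
   vertex 1.8 5.0 4.0
   vertex 1.9 5.7 2.9
   vertex 0.7 4.0 5.0
  endloop
 endfacet
 facet normal 0.367 0.424 0.828
  outer loop
   vertex 1.8 5.0 4.0
   vertex 0.7 4.0 5.0
   vertex 4.6 1.8 4.4
  endloop
 endfacet
 facet normal -0.030 -0.091 -0.995
  outer loop
   vertex 5.0 3.8 1.1
   vertex 2.7 1.3 1.4
   vertex 2.3 4.7 1.1
  endloop
 endfacet
 facet normal 0.551 0.832 0.070
  outer loop
   vertex 5.0 3.8 1.1
   vertex 1.9 5.7 2.9
   vertex 5.2 3.6 1.9
  endloop
 endfacet
 facet normal 0.288 0.863 -0.415
  outer loop
   vertex 5.0 3.8 1.1
   vertex 2.3 4.7 1.1
   vertex 1.9 5.7 2.9
  endloop
 endfacet
 facet normal 0.801 -0.502 -0.326
  outer loop
   vertex 4.2 2.2 1.6
   vertex 5.0 3.8 1.1
   vertex 5.2 3.6 1.9
  endloop
 endfacet
 facet normal 0.374 -0.442 -0.816
  outer loop
   vertex 4.2 2.2 1.6
   vertex 2.7 1.3 1.4
   vertex 5.0 3.8 1.1
  endloop
 endfacet
 facet normal 0.817 -0.542 -0.194
  outer loop
   vertex 4.2 2.2 1.6
   vertex 5.2 3.6 1.9
   vertex 4.6 1.8 4.4
  endloop
 endfacet
 facet normal 0.524 -0.830 -0.193
  outer loop
   vertex 4.2 2.2 1.6
   vertex 4.6 1.8 4.4
   vertex 2.7 1.3 1.4
  endloop
 endfacet
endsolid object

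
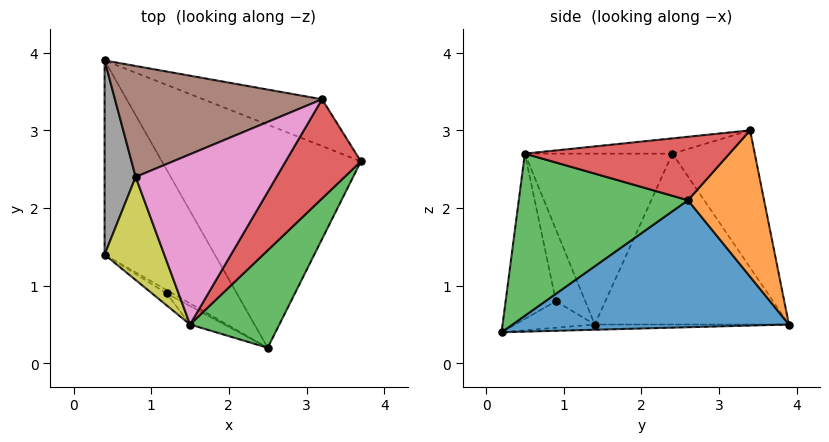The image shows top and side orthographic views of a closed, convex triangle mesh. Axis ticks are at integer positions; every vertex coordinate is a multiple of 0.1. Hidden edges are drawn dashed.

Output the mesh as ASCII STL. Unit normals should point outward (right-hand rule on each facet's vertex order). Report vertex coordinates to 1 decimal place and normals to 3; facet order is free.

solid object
 facet normal 0.511 0.312 -0.801
  outer loop
   vertex 2.5 0.2 0.4
   vertex 0.4 3.9 0.5
   vertex 3.7 2.6 2.1
  endloop
 endfacet
 facet normal 0.498 0.767 -0.405
  outer loop
   vertex 3.2 3.4 3.0
   vertex 3.7 2.6 2.1
   vertex 0.4 3.9 0.5
  endloop
 endfacet
 facet normal 0.691 -0.615 0.381
  outer loop
   vertex 1.5 0.5 2.7
   vertex 2.5 0.2 0.4
   vertex 3.7 2.6 2.1
  endloop
 endfacet
 facet normal 0.586 -0.416 0.695
  outer loop
   vertex 1.5 0.5 2.7
   vertex 3.7 2.6 2.1
   vertex 3.2 3.4 3.0
  endloop
 endfacet
 facet normal -0.048 0.000 -0.999
  outer loop
   vertex 0.4 1.4 0.5
   vertex 0.4 3.9 0.5
   vertex 2.5 0.2 0.4
  endloop
 endfacet
 facet normal -0.376 0.732 0.568
  outer loop
   vertex 0.8 2.4 2.7
   vertex 3.2 3.4 3.0
   vertex 0.4 3.9 0.5
  endloop
 endfacet
 facet normal -0.108 -0.040 0.993
  outer loop
   vertex 0.8 2.4 2.7
   vertex 1.5 0.5 2.7
   vertex 3.2 3.4 3.0
  endloop
 endfacet
 facet normal -0.984 0.000 0.179
  outer loop
   vertex 0.8 2.4 2.7
   vertex 0.4 3.9 0.5
   vertex 0.4 1.4 0.5
  endloop
 endfacet
 facet normal -0.892 -0.329 0.311
  outer loop
   vertex 0.8 2.4 2.7
   vertex 0.4 1.4 0.5
   vertex 1.5 0.5 2.7
  endloop
 endfacet
 facet normal -0.496 -0.862 -0.103
  outer loop
   vertex 1.2 0.9 0.8
   vertex 2.5 0.2 0.4
   vertex 1.5 0.5 2.7
  endloop
 endfacet
 facet normal -0.497 -0.861 -0.109
  outer loop
   vertex 1.2 0.9 0.8
   vertex 0.4 1.4 0.5
   vertex 2.5 0.2 0.4
  endloop
 endfacet
 facet normal -0.499 -0.860 -0.102
  outer loop
   vertex 1.2 0.9 0.8
   vertex 1.5 0.5 2.7
   vertex 0.4 1.4 0.5
  endloop
 endfacet
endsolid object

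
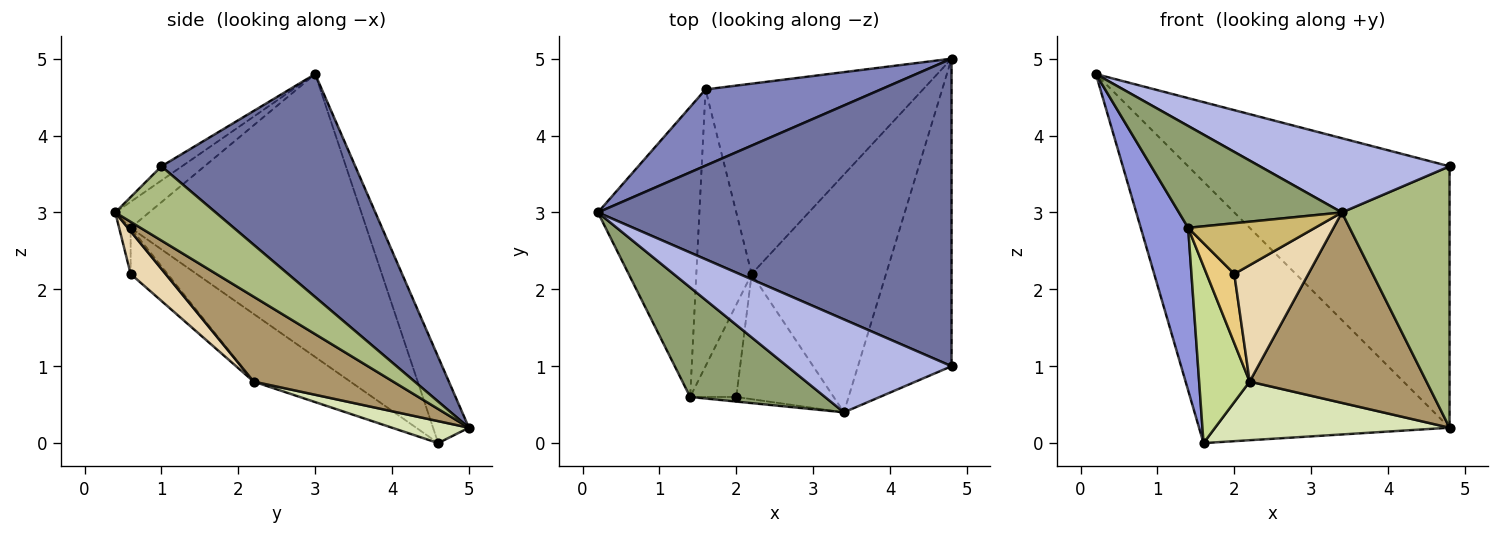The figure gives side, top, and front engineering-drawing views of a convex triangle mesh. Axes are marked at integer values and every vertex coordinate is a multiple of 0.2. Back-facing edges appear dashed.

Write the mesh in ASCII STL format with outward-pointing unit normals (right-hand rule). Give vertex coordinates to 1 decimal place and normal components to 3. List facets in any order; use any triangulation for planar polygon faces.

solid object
 facet normal 0.433 0.584 0.687
  outer loop
   vertex 4.8 5.0 0.2
   vertex 0.2 3.0 4.8
   vertex 4.8 1.0 3.6
  endloop
 endfacet
 facet normal -0.136 0.951 0.277
  outer loop
   vertex 1.6 4.6 0.0
   vertex 0.2 3.0 4.8
   vertex 4.8 5.0 0.2
  endloop
 endfacet
 facet normal -0.925 -0.186 -0.332
  outer loop
   vertex 1.4 0.6 2.8
   vertex 0.2 3.0 4.8
   vertex 1.6 4.6 0.0
  endloop
 endfacet
 facet normal -0.067 -0.623 0.780
  outer loop
   vertex 3.4 0.4 3.0
   vertex 4.8 1.0 3.6
   vertex 0.2 3.0 4.8
  endloop
 endfacet
 facet normal -0.140 -0.674 0.725
  outer loop
   vertex 3.4 0.4 3.0
   vertex 0.2 3.0 4.8
   vertex 1.4 0.6 2.8
  endloop
 endfacet
 facet normal 0.517 -0.554 -0.652
  outer loop
   vertex 3.4 0.4 3.0
   vertex 4.8 5.0 0.2
   vertex 4.8 1.0 3.6
  endloop
 endfacet
 facet normal -0.717 -0.375 -0.587
  outer loop
   vertex 2.2 2.2 0.8
   vertex 1.4 0.6 2.8
   vertex 1.6 4.6 0.0
  endloop
 endfacet
 facet normal 0.096 -0.293 -0.951
  outer loop
   vertex 2.2 2.2 0.8
   vertex 1.6 4.6 0.0
   vertex 4.8 5.0 0.2
  endloop
 endfacet
 facet normal 0.442 -0.561 -0.700
  outer loop
   vertex 2.2 2.2 0.8
   vertex 4.8 5.0 0.2
   vertex 3.4 0.4 3.0
  endloop
 endfacet
 facet normal -0.090 -0.992 -0.090
  outer loop
   vertex 2.0 0.6 2.2
   vertex 3.4 0.4 3.0
   vertex 1.4 0.6 2.8
  endloop
 endfacet
 facet normal -0.625 -0.469 -0.625
  outer loop
   vertex 2.0 0.6 2.2
   vertex 1.4 0.6 2.8
   vertex 2.2 2.2 0.8
  endloop
 endfacet
 facet normal 0.306 -0.648 -0.697
  outer loop
   vertex 2.0 0.6 2.2
   vertex 2.2 2.2 0.8
   vertex 3.4 0.4 3.0
  endloop
 endfacet
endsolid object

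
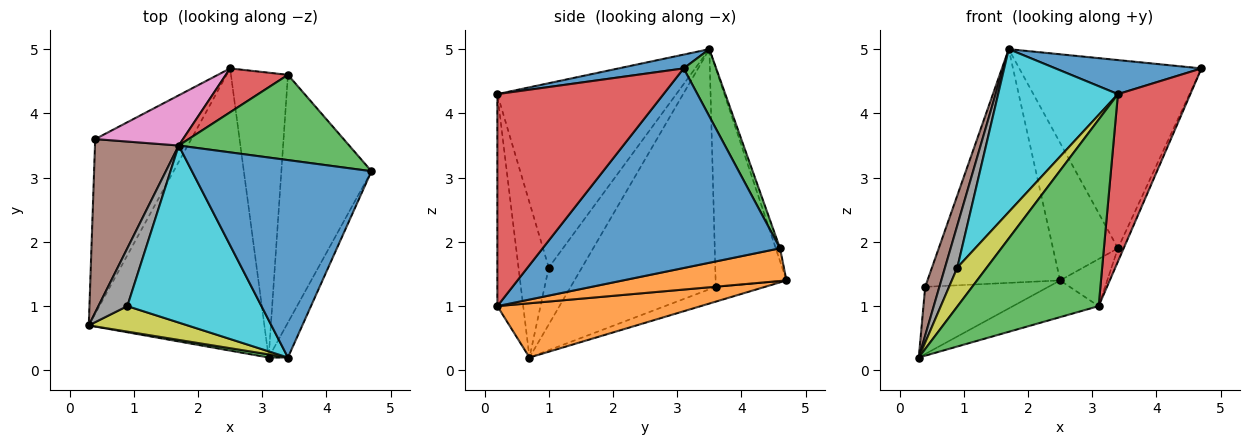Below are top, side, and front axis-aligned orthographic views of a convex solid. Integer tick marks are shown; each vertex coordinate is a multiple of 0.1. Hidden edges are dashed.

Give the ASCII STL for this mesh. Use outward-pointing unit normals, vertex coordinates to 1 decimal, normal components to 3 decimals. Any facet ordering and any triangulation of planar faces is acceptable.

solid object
 facet normal 0.076 -0.169 0.983
  outer loop
   vertex 3.4 0.2 4.3
   vertex 4.7 3.1 4.7
   vertex 1.7 3.5 5.0
  endloop
 endfacet
 facet normal 0.293 0.123 -0.948
  outer loop
   vertex 3.1 0.2 1.0
   vertex 0.3 0.7 0.2
   vertex 2.5 4.7 1.4
  endloop
 endfacet
 facet normal -0.180 -0.983 0.016
  outer loop
   vertex 3.1 0.2 1.0
   vertex 3.4 0.2 4.3
   vertex 0.3 0.7 0.2
  endloop
 endfacet
 facet normal 0.914 -0.398 -0.083
  outer loop
   vertex 3.1 0.2 1.0
   vertex 4.7 3.1 4.7
   vertex 3.4 0.2 4.3
  endloop
 endfacet
 facet normal -0.142 0.355 -0.924
  outer loop
   vertex 0.4 3.6 1.3
   vertex 2.5 4.7 1.4
   vertex 0.3 0.7 0.2
  endloop
 endfacet
 facet normal -0.940 -0.092 0.328
  outer loop
   vertex 0.4 3.6 1.3
   vertex 0.3 0.7 0.2
   vertex 1.7 3.5 5.0
  endloop
 endfacet
 facet normal -0.463 0.867 0.186
  outer loop
   vertex 0.4 3.6 1.3
   vertex 1.7 3.5 5.0
   vertex 2.5 4.7 1.4
  endloop
 endfacet
 facet normal -0.846 -0.314 0.430
  outer loop
   vertex 0.9 1.0 1.6
   vertex 1.7 3.5 5.0
   vertex 0.3 0.7 0.2
  endloop
 endfacet
 facet normal -0.652 -0.635 0.415
  outer loop
   vertex 0.9 1.0 1.6
   vertex 0.3 0.7 0.2
   vertex 3.4 0.2 4.3
  endloop
 endfacet
 facet normal -0.711 -0.476 0.517
  outer loop
   vertex 0.9 1.0 1.6
   vertex 3.4 0.2 4.3
   vertex 1.7 3.5 5.0
  endloop
 endfacet
 facet normal 0.911 0.022 -0.411
  outer loop
   vertex 3.4 4.6 1.9
   vertex 4.7 3.1 4.7
   vertex 3.1 0.2 1.0
  endloop
 endfacet
 facet normal 0.493 0.142 -0.859
  outer loop
   vertex 3.4 4.6 1.9
   vertex 3.1 0.2 1.0
   vertex 2.5 4.7 1.4
  endloop
 endfacet
 facet normal 0.161 0.899 0.407
  outer loop
   vertex 3.4 4.6 1.9
   vertex 1.7 3.5 5.0
   vertex 4.7 3.1 4.7
  endloop
 endfacet
 facet normal -0.063 0.951 0.303
  outer loop
   vertex 3.4 4.6 1.9
   vertex 2.5 4.7 1.4
   vertex 1.7 3.5 5.0
  endloop
 endfacet
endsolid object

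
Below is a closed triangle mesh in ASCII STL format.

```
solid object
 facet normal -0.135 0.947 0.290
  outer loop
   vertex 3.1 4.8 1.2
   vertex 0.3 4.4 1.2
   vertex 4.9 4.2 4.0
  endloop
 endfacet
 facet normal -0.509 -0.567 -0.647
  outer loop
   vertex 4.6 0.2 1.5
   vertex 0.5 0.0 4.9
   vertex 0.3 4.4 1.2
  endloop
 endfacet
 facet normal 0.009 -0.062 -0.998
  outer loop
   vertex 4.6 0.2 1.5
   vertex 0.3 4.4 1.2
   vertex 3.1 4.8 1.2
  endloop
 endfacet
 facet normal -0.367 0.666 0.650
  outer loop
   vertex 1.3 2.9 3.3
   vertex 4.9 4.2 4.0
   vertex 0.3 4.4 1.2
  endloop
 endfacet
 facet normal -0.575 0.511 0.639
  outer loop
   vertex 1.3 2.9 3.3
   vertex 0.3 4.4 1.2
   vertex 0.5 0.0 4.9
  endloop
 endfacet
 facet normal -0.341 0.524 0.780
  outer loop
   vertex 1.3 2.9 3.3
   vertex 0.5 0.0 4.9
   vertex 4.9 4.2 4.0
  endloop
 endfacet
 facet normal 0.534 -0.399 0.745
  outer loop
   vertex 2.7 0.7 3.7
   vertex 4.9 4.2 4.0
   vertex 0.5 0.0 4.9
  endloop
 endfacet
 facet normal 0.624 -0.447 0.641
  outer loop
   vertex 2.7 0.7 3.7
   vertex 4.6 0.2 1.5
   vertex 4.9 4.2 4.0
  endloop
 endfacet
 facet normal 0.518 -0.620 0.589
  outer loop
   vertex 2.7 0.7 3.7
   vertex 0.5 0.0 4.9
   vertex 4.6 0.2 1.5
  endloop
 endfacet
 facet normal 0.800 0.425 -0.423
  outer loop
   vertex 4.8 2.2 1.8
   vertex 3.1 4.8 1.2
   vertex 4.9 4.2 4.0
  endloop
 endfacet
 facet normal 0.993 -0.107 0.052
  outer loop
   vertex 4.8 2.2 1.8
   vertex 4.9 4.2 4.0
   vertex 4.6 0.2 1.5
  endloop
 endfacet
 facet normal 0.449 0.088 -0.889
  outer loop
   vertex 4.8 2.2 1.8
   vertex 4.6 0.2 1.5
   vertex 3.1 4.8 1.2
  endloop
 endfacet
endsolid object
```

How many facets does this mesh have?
12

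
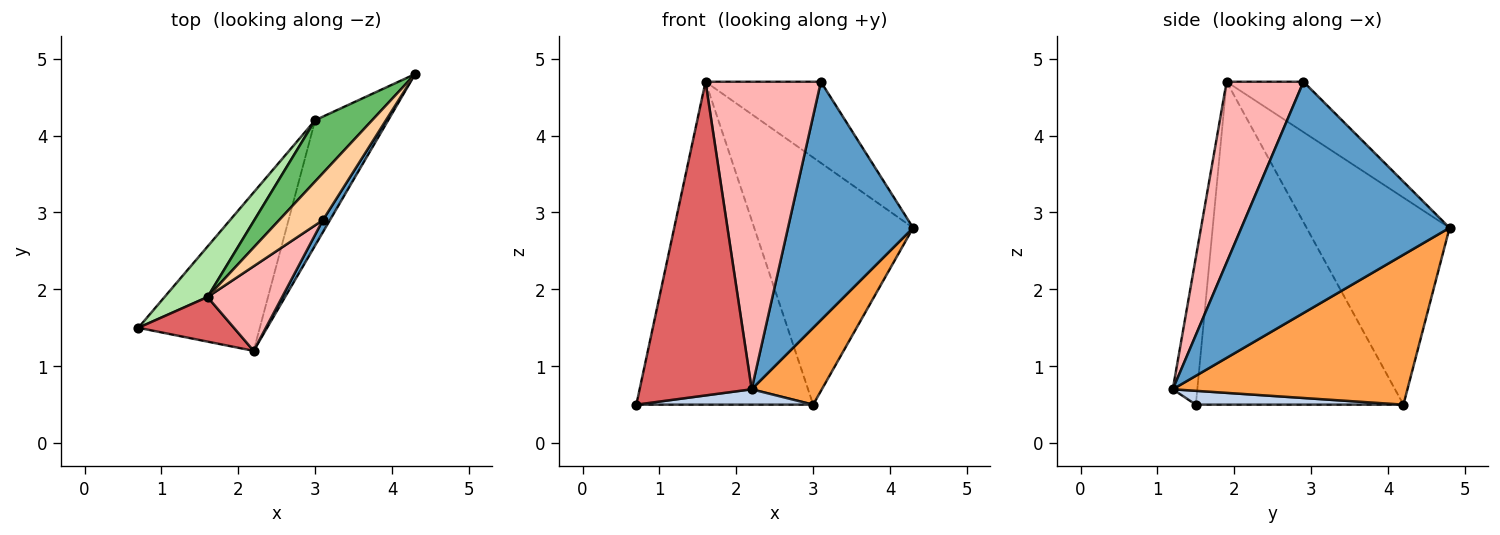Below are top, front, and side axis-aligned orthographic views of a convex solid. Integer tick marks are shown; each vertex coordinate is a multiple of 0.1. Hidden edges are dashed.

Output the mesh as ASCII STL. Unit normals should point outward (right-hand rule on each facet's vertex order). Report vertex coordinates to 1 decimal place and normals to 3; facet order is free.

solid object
 facet normal 0.857 -0.515 0.026
  outer loop
   vertex 3.1 2.9 4.7
   vertex 2.2 1.2 0.7
   vertex 4.3 4.8 2.8
  endloop
 endfacet
 facet normal 0.113 -0.096 -0.989
  outer loop
   vertex 3.0 4.2 0.5
   vertex 2.2 1.2 0.7
   vertex 0.7 1.5 0.5
  endloop
 endfacet
 facet normal 0.868 -0.260 -0.423
  outer loop
   vertex 3.0 4.2 0.5
   vertex 4.3 4.8 2.8
   vertex 2.2 1.2 0.7
  endloop
 endfacet
 facet normal -0.500 0.750 0.434
  outer loop
   vertex 1.6 1.9 4.7
   vertex 3.1 2.9 4.7
   vertex 4.3 4.8 2.8
  endloop
 endfacet
 facet normal -0.658 0.731 0.181
  outer loop
   vertex 1.6 1.9 4.7
   vertex 4.3 4.8 2.8
   vertex 3.0 4.2 0.5
  endloop
 endfacet
 facet normal -0.757 0.645 0.101
  outer loop
   vertex 1.6 1.9 4.7
   vertex 3.0 4.2 0.5
   vertex 0.7 1.5 0.5
  endloop
 endfacet
 facet normal -0.212 -0.968 0.138
  outer loop
   vertex 1.6 1.9 4.7
   vertex 0.7 1.5 0.5
   vertex 2.2 1.2 0.7
  endloop
 endfacet
 facet normal 0.541 -0.811 0.223
  outer loop
   vertex 1.6 1.9 4.7
   vertex 2.2 1.2 0.7
   vertex 3.1 2.9 4.7
  endloop
 endfacet
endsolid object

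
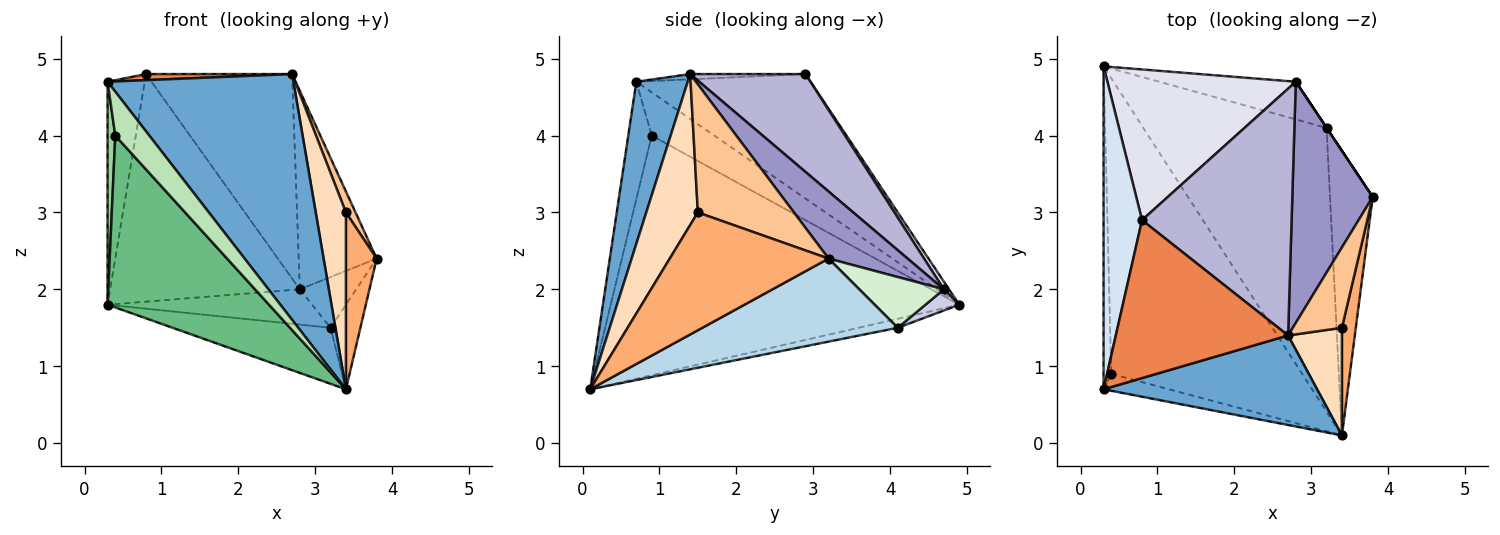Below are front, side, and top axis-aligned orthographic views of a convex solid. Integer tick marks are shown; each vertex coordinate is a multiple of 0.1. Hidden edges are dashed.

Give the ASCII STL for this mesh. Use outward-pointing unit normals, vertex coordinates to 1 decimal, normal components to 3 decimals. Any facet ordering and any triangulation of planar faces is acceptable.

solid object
 facet normal 0.251 -0.909 0.331
  outer loop
   vertex 0.3 0.7 4.7
   vertex 3.4 0.1 0.7
   vertex 2.7 1.4 4.8
  endloop
 endfacet
 facet normal -0.048 0.194 -0.980
  outer loop
   vertex 3.2 4.1 1.5
   vertex 3.4 0.1 0.7
   vertex 0.3 4.9 1.8
  endloop
 endfacet
 facet normal 0.881 0.135 -0.453
  outer loop
   vertex 3.2 4.1 1.5
   vertex 3.8 3.2 2.4
   vertex 3.4 0.1 0.7
  endloop
 endfacet
 facet normal -0.936 0.200 0.289
  outer loop
   vertex 0.8 2.9 4.8
   vertex 0.3 4.9 1.8
   vertex 0.3 0.7 4.7
  endloop
 endfacet
 facet normal -0.030 -0.038 0.999
  outer loop
   vertex 0.8 2.9 4.8
   vertex 0.3 0.7 4.7
   vertex 2.7 1.4 4.8
  endloop
 endfacet
 facet normal 0.975 -0.189 0.115
  outer loop
   vertex 3.4 1.5 3.0
   vertex 3.4 0.1 0.7
   vertex 3.8 3.2 2.4
  endloop
 endfacet
 facet normal 0.930 -0.093 0.356
  outer loop
   vertex 3.4 1.5 3.0
   vertex 3.8 3.2 2.4
   vertex 2.7 1.4 4.8
  endloop
 endfacet
 facet normal 0.825 -0.483 0.294
  outer loop
   vertex 3.4 1.5 3.0
   vertex 2.7 1.4 4.8
   vertex 3.4 0.1 0.7
  endloop
 endfacet
 facet normal -0.735 -0.341 -0.586
  outer loop
   vertex 0.4 0.9 4.0
   vertex 0.3 4.9 1.8
   vertex 3.4 0.1 0.7
  endloop
 endfacet
 facet normal -0.977 -0.120 -0.174
  outer loop
   vertex 0.4 0.9 4.0
   vertex 0.3 0.7 4.7
   vertex 0.3 4.9 1.8
  endloop
 endfacet
 facet normal -0.541 -0.785 -0.302
  outer loop
   vertex 0.4 0.9 4.0
   vertex 3.4 0.1 0.7
   vertex 0.3 0.7 4.7
  endloop
 endfacet
 facet normal 0.832 0.555 0.000
  outer loop
   vertex 2.8 4.7 2.0
   vertex 3.8 3.2 2.4
   vertex 3.2 4.1 1.5
  endloop
 endfacet
 facet normal 0.542 0.534 0.649
  outer loop
   vertex 2.8 4.7 2.0
   vertex 2.7 1.4 4.8
   vertex 3.8 3.2 2.4
  endloop
 endfacet
 facet normal 0.450 0.570 0.688
  outer loop
   vertex 2.8 4.7 2.0
   vertex 0.8 2.9 4.8
   vertex 2.7 1.4 4.8
  endloop
 endfacet
 facet normal 0.112 0.679 -0.725
  outer loop
   vertex 2.8 4.7 2.0
   vertex 3.2 4.1 1.5
   vertex 0.3 4.9 1.8
  endloop
 endfacet
 facet normal 0.023 0.834 0.552
  outer loop
   vertex 2.8 4.7 2.0
   vertex 0.3 4.9 1.8
   vertex 0.8 2.9 4.8
  endloop
 endfacet
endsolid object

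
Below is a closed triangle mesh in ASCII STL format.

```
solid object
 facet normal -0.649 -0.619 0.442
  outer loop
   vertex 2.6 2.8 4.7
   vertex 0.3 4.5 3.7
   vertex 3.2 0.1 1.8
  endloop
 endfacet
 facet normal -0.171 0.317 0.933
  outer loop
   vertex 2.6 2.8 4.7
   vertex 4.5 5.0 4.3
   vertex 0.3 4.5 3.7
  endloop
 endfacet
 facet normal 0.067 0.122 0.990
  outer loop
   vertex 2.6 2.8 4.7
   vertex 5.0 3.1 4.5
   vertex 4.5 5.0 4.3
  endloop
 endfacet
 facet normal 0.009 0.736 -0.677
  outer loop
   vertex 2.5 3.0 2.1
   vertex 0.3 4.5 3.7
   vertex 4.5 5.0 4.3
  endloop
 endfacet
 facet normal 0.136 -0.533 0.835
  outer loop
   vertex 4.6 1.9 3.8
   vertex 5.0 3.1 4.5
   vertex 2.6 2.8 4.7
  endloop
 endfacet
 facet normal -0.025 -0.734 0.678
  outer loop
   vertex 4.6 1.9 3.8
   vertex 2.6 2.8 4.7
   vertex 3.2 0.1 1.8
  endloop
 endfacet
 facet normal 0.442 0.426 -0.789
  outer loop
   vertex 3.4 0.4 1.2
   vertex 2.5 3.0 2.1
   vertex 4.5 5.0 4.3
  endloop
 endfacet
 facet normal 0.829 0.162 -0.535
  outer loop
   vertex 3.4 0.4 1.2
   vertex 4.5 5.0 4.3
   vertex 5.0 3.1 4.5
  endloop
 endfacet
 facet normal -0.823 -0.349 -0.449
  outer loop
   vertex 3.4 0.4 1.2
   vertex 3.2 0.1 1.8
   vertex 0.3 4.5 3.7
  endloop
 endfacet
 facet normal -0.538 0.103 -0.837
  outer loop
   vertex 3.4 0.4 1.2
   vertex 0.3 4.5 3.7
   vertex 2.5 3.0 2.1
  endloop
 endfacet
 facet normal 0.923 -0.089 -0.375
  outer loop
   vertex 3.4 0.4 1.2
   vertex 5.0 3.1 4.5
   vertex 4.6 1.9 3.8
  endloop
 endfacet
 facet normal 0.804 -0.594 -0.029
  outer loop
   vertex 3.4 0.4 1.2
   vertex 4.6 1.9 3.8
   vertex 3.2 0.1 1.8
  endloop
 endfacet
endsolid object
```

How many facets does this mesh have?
12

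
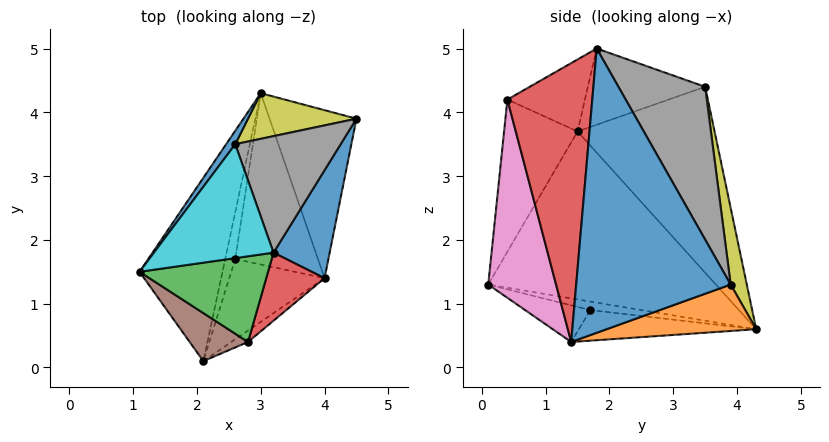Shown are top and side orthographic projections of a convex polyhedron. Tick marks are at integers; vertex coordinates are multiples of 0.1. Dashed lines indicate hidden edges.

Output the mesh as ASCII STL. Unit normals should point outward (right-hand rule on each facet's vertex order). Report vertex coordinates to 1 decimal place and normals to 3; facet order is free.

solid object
 facet normal 0.948 -0.257 0.187
  outer loop
   vertex 3.2 1.8 5.0
   vertex 4.0 1.4 0.4
   vertex 4.5 3.9 1.3
  endloop
 endfacet
 facet normal 0.460 0.218 -0.861
  outer loop
   vertex 3.0 4.3 0.6
   vertex 4.5 3.9 1.3
   vertex 4.0 1.4 0.4
  endloop
 endfacet
 facet normal -0.460 -0.338 0.821
  outer loop
   vertex 2.8 0.4 4.2
   vertex 3.2 1.8 5.0
   vertex 1.1 1.5 3.7
  endloop
 endfacet
 facet normal 0.910 -0.369 0.190
  outer loop
   vertex 2.8 0.4 4.2
   vertex 4.0 1.4 0.4
   vertex 3.2 1.8 5.0
  endloop
 endfacet
 facet normal -0.890 0.118 -0.440
  outer loop
   vertex 2.1 0.1 1.3
   vertex 1.1 1.5 3.7
   vertex 3.0 4.3 0.6
  endloop
 endfacet
 facet normal -0.575 -0.788 0.220
  outer loop
   vertex 2.1 0.1 1.3
   vertex 2.8 0.4 4.2
   vertex 1.1 1.5 3.7
  endloop
 endfacet
 facet normal 0.549 -0.834 -0.046
  outer loop
   vertex 2.1 0.1 1.3
   vertex 4.0 1.4 0.4
   vertex 2.8 0.4 4.2
  endloop
 endfacet
 facet normal 0.739 0.441 0.510
  outer loop
   vertex 2.6 3.5 4.4
   vertex 3.2 1.8 5.0
   vertex 4.5 3.9 1.3
  endloop
 endfacet
 facet normal 0.155 0.963 0.219
  outer loop
   vertex 2.6 3.5 4.4
   vertex 4.5 3.9 1.3
   vertex 3.0 4.3 0.6
  endloop
 endfacet
 facet normal -0.534 0.107 0.838
  outer loop
   vertex 2.6 3.5 4.4
   vertex 1.1 1.5 3.7
   vertex 3.2 1.8 5.0
  endloop
 endfacet
 facet normal -0.806 0.591 0.040
  outer loop
   vertex 2.6 3.5 4.4
   vertex 3.0 4.3 0.6
   vertex 1.1 1.5 3.7
  endloop
 endfacet
 facet normal -0.346 -0.055 -0.937
  outer loop
   vertex 2.6 1.7 0.9
   vertex 3.0 4.3 0.6
   vertex 4.0 1.4 0.4
  endloop
 endfacet
 facet normal -0.357 -0.120 -0.926
  outer loop
   vertex 2.6 1.7 0.9
   vertex 4.0 1.4 0.4
   vertex 2.1 0.1 1.3
  endloop
 endfacet
 facet normal -0.647 0.012 -0.762
  outer loop
   vertex 2.6 1.7 0.9
   vertex 2.1 0.1 1.3
   vertex 3.0 4.3 0.6
  endloop
 endfacet
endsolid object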